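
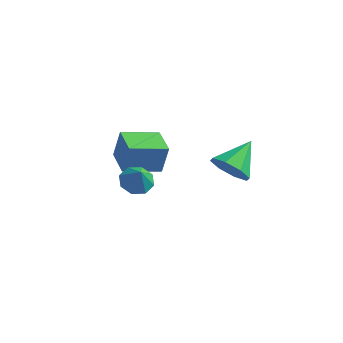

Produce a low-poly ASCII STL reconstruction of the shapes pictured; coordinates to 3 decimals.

solid 
facet normal -0.767 -0.591 0.250
outer loop
vertex -4.087 0.66 1.685
vertex -5.074 1.888 1.563
vertex -4.317 0.327 0.189
endloop
endfacet
facet normal 0.624 -0.777 0.077
outer loop
vertex -2.806 1.492 -0.303
vertex -4.087 0.66 1.685
vertex -4.317 0.327 0.189
endloop
endfacet
facet normal -0.767 -0.591 0.249
outer loop
vertex -4.317 0.327 0.189
vertex -5.074 1.888 1.563
vertex -5.303 1.555 0.066
endloop
endfacet
facet normal -0.148 -0.216 -0.965
outer loop
vertex -5.303 1.555 0.066
vertex -2.806 1.492 -0.303
vertex -4.317 0.327 0.189
endloop
endfacet
facet normal 0.148 0.215 0.965
outer loop
vertex -4.087 0.66 1.685
vertex -3.563 3.053 1.071
vertex -5.074 1.888 1.563
endloop
endfacet
facet normal 0.625 -0.777 0.077
outer loop
vertex -2.577 1.825 1.194
vertex -4.087 0.66 1.685
vertex -2.806 1.492 -0.303
endloop
endfacet
facet normal 0.148 0.215 0.965
outer loop
vertex -2.577 1.825 1.194
vertex -3.563 3.053 1.071
vertex -4.087 0.66 1.685
endloop
endfacet
facet normal -0.624 0.777 -0.077
outer loop
vertex -5.074 1.888 1.563
vertex -3.563 3.053 1.071
vertex -5.303 1.555 0.066
endloop
endfacet
facet normal -0.148 -0.215 -0.965
outer loop
vertex -3.793 2.72 -0.425
vertex -2.806 1.492 -0.303
vertex -5.303 1.555 0.066
endloop
endfacet
facet normal -0.625 0.777 -0.077
outer loop
vertex -5.303 1.555 0.066
vertex -3.563 3.053 1.071
vertex -3.793 2.72 -0.425
endloop
endfacet
facet normal 0.767 0.592 -0.249
outer loop
vertex -3.793 2.72 -0.425
vertex -2.577 1.825 1.194
vertex -2.806 1.492 -0.303
endloop
endfacet
facet normal 0.767 0.591 -0.249
outer loop
vertex -3.563 3.053 1.071
vertex -2.577 1.825 1.194
vertex -3.793 2.72 -0.425
endloop
endfacet
facet normal -0.230 -0.857 -0.461
outer loop
vertex 2.039 -0.338 2.325
vertex 1.289 -0.519 3.036
vertex 1.329 -0.031 2.108
endloop
endfacet
facet normal 0.468 0.705 -0.533
outer loop
vertex 2.039 -0.338 2.325
vertex 1.329 -0.031 2.108
vertex 1.711 1.059 3.884
endloop
endfacet
facet normal -0.230 -0.857 -0.461
outer loop
vertex 1.329 -0.031 2.108
vertex 1.289 -0.519 3.036
vertex 0.595 -0.01 2.435
endloop
endfacet
facet normal -0.191 0.854 -0.483
outer loop
vertex 1.329 -0.031 2.108
vertex 0.595 -0.01 2.435
vertex 1.711 1.059 3.884
endloop
endfacet
facet normal -0.230 -0.857 -0.461
outer loop
vertex 0.595 -0.01 2.435
vertex 1.289 -0.519 3.036
vertex 0.268 -0.287 3.114
endloop
endfacet
facet normal -0.675 0.737 -0.024
outer loop
vertex 0.595 -0.01 2.435
vertex 0.268 -0.287 3.114
vertex 1.711 1.059 3.884
endloop
endfacet
facet normal -0.230 -0.857 -0.461
outer loop
vertex 0.268 -0.287 3.114
vertex 1.289 -0.519 3.036
vertex 0.538 -0.7 3.748
endloop
endfacet
facet normal -0.701 0.423 0.574
outer loop
vertex 0.268 -0.287 3.114
vertex 0.538 -0.7 3.748
vertex 1.711 1.059 3.884
endloop
endfacet
facet normal -0.230 -0.857 -0.460
outer loop
vertex 0.538 -0.7 3.748
vertex 1.289 -0.519 3.036
vertex 1.249 -1.007 3.965
endloop
endfacet
facet normal -0.253 0.094 0.963
outer loop
vertex 0.538 -0.7 3.748
vertex 1.249 -1.007 3.965
vertex 1.711 1.059 3.884
endloop
endfacet
facet normal -0.230 -0.858 -0.460
outer loop
vertex 1.249 -1.007 3.965
vertex 1.289 -0.519 3.036
vertex 1.983 -1.028 3.638
endloop
endfacet
facet normal 0.405 -0.055 0.913
outer loop
vertex 1.249 -1.007 3.965
vertex 1.983 -1.028 3.638
vertex 1.711 1.059 3.884
endloop
endfacet
facet normal -0.230 -0.858 -0.460
outer loop
vertex 1.983 -1.028 3.638
vertex 1.289 -0.519 3.036
vertex 2.31 -0.751 2.959
endloop
endfacet
facet normal 0.889 0.062 0.454
outer loop
vertex 1.983 -1.028 3.638
vertex 2.31 -0.751 2.959
vertex 1.711 1.059 3.884
endloop
endfacet
facet normal -0.230 -0.857 -0.460
outer loop
vertex 2.31 -0.751 2.959
vertex 1.289 -0.519 3.036
vertex 2.039 -0.338 2.325
endloop
endfacet
facet normal 0.915 0.377 -0.145
outer loop
vertex 2.31 -0.751 2.959
vertex 2.039 -0.338 2.325
vertex 1.711 1.059 3.884
endloop
endfacet
facet normal -0.322 0.280 -0.904
outer loop
vertex -1.872 -2.655 2.054
vertex -2.477 -2.225 2.403
vertex -1.705 -2.063 2.178
endloop
endfacet
facet normal 0.931 -0.305 0.201
outer loop
vertex -1.872 -2.655 2.054
vertex -1.705 -2.063 2.178
vertex -2.123 -2.535 3.397
endloop
endfacet
facet normal -0.323 0.282 -0.903
outer loop
vertex -1.705 -2.063 2.178
vertex -2.477 -2.225 2.403
vertex -1.99 -1.566 2.435
endloop
endfacet
facet normal 0.867 0.286 0.408
outer loop
vertex -1.705 -2.063 2.178
vertex -1.99 -1.566 2.435
vertex -2.123 -2.535 3.397
endloop
endfacet
facet normal -0.321 0.281 -0.904
outer loop
vertex -1.99 -1.566 2.435
vertex -2.477 -2.225 2.403
vertex -2.56 -1.455 2.672
endloop
endfacet
facet normal 0.402 0.617 0.677
outer loop
vertex -1.99 -1.566 2.435
vertex -2.56 -1.455 2.672
vertex -2.123 -2.535 3.397
endloop
endfacet
facet normal -0.322 0.281 -0.904
outer loop
vertex -2.56 -1.455 2.672
vertex -2.477 -2.225 2.403
vertex -3.082 -1.795 2.752
endloop
endfacet
facet normal -0.191 0.493 0.849
outer loop
vertex -2.56 -1.455 2.672
vertex -3.082 -1.795 2.752
vertex -2.123 -2.535 3.397
endloop
endfacet
facet normal -0.321 0.282 -0.904
outer loop
vertex -3.082 -1.795 2.752
vertex -2.477 -2.225 2.403
vertex -3.249 -2.387 2.627
endloop
endfacet
facet normal -0.566 -0.015 0.824
outer loop
vertex -3.082 -1.795 2.752
vertex -3.249 -2.387 2.627
vertex -2.123 -2.535 3.397
endloop
endfacet
facet normal -0.321 0.281 -0.904
outer loop
vertex -3.249 -2.387 2.627
vertex -2.477 -2.225 2.403
vertex -2.964 -2.884 2.371
endloop
endfacet
facet normal -0.502 -0.606 0.617
outer loop
vertex -3.249 -2.387 2.627
vertex -2.964 -2.884 2.371
vertex -2.123 -2.535 3.397
endloop
endfacet
facet normal -0.322 0.282 -0.904
outer loop
vertex -2.964 -2.884 2.371
vertex -2.477 -2.225 2.403
vertex -2.394 -2.995 2.133
endloop
endfacet
facet normal -0.037 -0.937 0.349
outer loop
vertex -2.964 -2.884 2.371
vertex -2.394 -2.995 2.133
vertex -2.123 -2.535 3.397
endloop
endfacet
facet normal -0.321 0.282 -0.904
outer loop
vertex -2.394 -2.995 2.133
vertex -2.477 -2.225 2.403
vertex -1.872 -2.655 2.054
endloop
endfacet
facet normal 0.556 -0.812 0.176
outer loop
vertex -2.394 -2.995 2.133
vertex -1.872 -2.655 2.054
vertex -2.123 -2.535 3.397
endloop
endfacet

endsolid


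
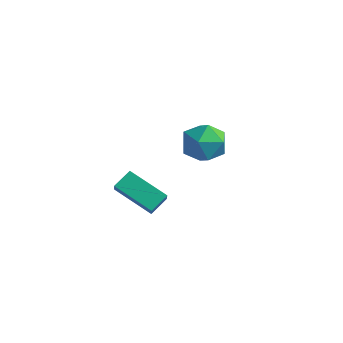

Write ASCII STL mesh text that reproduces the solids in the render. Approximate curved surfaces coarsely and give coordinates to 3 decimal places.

solid 
facet normal -0.142 0.719 0.680
outer loop
vertex -0.875 4.367 1.56
vertex -1.976 4.033 1.684
vertex -1.151 3.567 2.349
endloop
endfacet
facet normal 0.535 0.493 0.687
outer loop
vertex -0.875 4.367 1.56
vertex -1.151 3.567 2.349
vertex -0.201 3.438 1.702
endloop
endfacet
facet normal 0.807 0.590 0.033
outer loop
vertex -0.875 4.367 1.56
vertex -0.201 3.438 1.702
vertex -0.439 3.823 0.637
endloop
endfacet
facet normal 0.298 0.877 -0.376
outer loop
vertex -0.875 4.367 1.56
vertex -0.439 3.823 0.637
vertex -1.535 4.191 0.626
endloop
endfacet
facet normal -0.288 0.957 0.023
outer loop
vertex -0.875 4.367 1.56
vertex -1.535 4.191 0.626
vertex -1.976 4.033 1.684
endloop
endfacet
facet normal 0.531 -0.208 0.821
outer loop
vertex -0.201 3.438 1.702
vertex -1.151 3.567 2.349
vertex -0.885 2.529 1.914
endloop
endfacet
facet normal -0.564 0.159 0.811
outer loop
vertex -1.151 3.567 2.349
vertex -1.976 4.033 1.684
vertex -1.981 2.897 1.903
endloop
endfacet
facet normal -0.801 0.543 -0.253
outer loop
vertex -1.976 4.033 1.684
vertex -1.535 4.191 0.626
vertex -2.219 3.282 0.838
endloop
endfacet
facet normal 0.148 0.414 -0.898
outer loop
vertex -1.535 4.191 0.626
vertex -0.439 3.823 0.637
vertex -1.269 3.153 0.191
endloop
endfacet
facet normal 0.971 -0.050 -0.235
outer loop
vertex -0.439 3.823 0.637
vertex -0.201 3.438 1.702
vertex -0.444 2.687 0.856
endloop
endfacet
facet normal -0.298 -0.877 0.376
outer loop
vertex -1.545 2.353 0.98
vertex -0.885 2.529 1.914
vertex -1.981 2.897 1.903
endloop
endfacet
facet normal -0.807 -0.590 -0.033
outer loop
vertex -1.545 2.353 0.98
vertex -1.981 2.897 1.903
vertex -2.219 3.282 0.838
endloop
endfacet
facet normal -0.535 -0.493 -0.687
outer loop
vertex -1.545 2.353 0.98
vertex -2.219 3.282 0.838
vertex -1.269 3.153 0.191
endloop
endfacet
facet normal 0.142 -0.719 -0.680
outer loop
vertex -1.545 2.353 0.98
vertex -1.269 3.153 0.191
vertex -0.444 2.687 0.856
endloop
endfacet
facet normal 0.288 -0.957 -0.023
outer loop
vertex -1.545 2.353 0.98
vertex -0.444 2.687 0.856
vertex -0.885 2.529 1.914
endloop
endfacet
facet normal -0.148 -0.414 0.898
outer loop
vertex -1.981 2.897 1.903
vertex -0.885 2.529 1.914
vertex -1.151 3.567 2.349
endloop
endfacet
facet normal -0.971 0.050 0.235
outer loop
vertex -2.219 3.282 0.838
vertex -1.981 2.897 1.903
vertex -1.976 4.033 1.684
endloop
endfacet
facet normal -0.531 0.208 -0.821
outer loop
vertex -1.269 3.153 0.191
vertex -2.219 3.282 0.838
vertex -1.535 4.191 0.626
endloop
endfacet
facet normal 0.564 -0.159 -0.811
outer loop
vertex -0.444 2.687 0.856
vertex -1.269 3.153 0.191
vertex -0.439 3.823 0.637
endloop
endfacet
facet normal 0.801 -0.543 0.253
outer loop
vertex -0.885 2.529 1.914
vertex -0.444 2.687 0.856
vertex -0.201 3.438 1.702
endloop
endfacet
facet normal -0.437 0.493 -0.753
outer loop
vertex -1.461 -2.317 1.406
vertex -1.348 -1.456 1.904
vertex 0.305 -2.055 0.552
endloop
endfacet
facet normal -0.113 -0.860 -0.498
outer loop
vertex 0.668 -2.464 1.176
vertex -1.461 -2.317 1.406
vertex 0.305 -2.055 0.552
endloop
endfacet
facet normal -0.437 0.493 -0.753
outer loop
vertex 0.305 -2.055 0.552
vertex -1.348 -1.456 1.904
vertex 0.419 -1.195 1.049
endloop
endfacet
facet normal 0.892 0.132 -0.433
outer loop
vertex 0.419 -1.195 1.049
vertex 0.668 -2.464 1.176
vertex 0.305 -2.055 0.552
endloop
endfacet
facet normal -0.892 -0.133 0.432
outer loop
vertex -1.461 -2.317 1.406
vertex -0.985 -1.865 2.528
vertex -1.348 -1.456 1.904
endloop
endfacet
facet normal -0.113 -0.861 -0.496
outer loop
vertex -1.099 -2.725 2.031
vertex -1.461 -2.317 1.406
vertex 0.668 -2.464 1.176
endloop
endfacet
facet normal -0.893 -0.131 0.431
outer loop
vertex -1.099 -2.725 2.031
vertex -0.985 -1.865 2.528
vertex -1.461 -2.317 1.406
endloop
endfacet
facet normal 0.114 0.860 0.498
outer loop
vertex -1.348 -1.456 1.904
vertex -0.985 -1.865 2.528
vertex 0.419 -1.195 1.049
endloop
endfacet
facet normal 0.893 0.132 -0.431
outer loop
vertex 0.781 -1.603 1.674
vertex 0.668 -2.464 1.176
vertex 0.419 -1.195 1.049
endloop
endfacet
facet normal 0.112 0.861 0.497
outer loop
vertex 0.419 -1.195 1.049
vertex -0.985 -1.865 2.528
vertex 0.781 -1.603 1.674
endloop
endfacet
facet normal 0.437 -0.493 0.753
outer loop
vertex 0.781 -1.603 1.674
vertex -1.099 -2.725 2.031
vertex 0.668 -2.464 1.176
endloop
endfacet
facet normal 0.437 -0.493 0.752
outer loop
vertex -0.985 -1.865 2.528
vertex -1.099 -2.725 2.031
vertex 0.781 -1.603 1.674
endloop
endfacet

endsolid


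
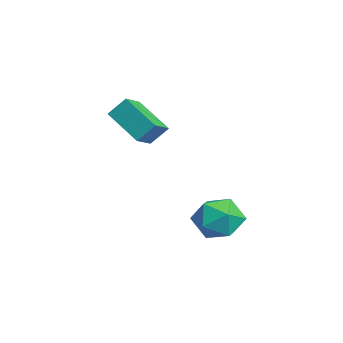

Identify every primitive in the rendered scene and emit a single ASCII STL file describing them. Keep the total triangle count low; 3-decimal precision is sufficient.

solid 
facet normal -0.246 0.878 0.411
outer loop
vertex -1.997 2.336 -1.631
vertex -1.296 2.086 -0.678
vertex -0.833 2.664 -1.634
endloop
endfacet
facet normal -0.259 0.917 -0.302
outer loop
vertex -1.997 2.336 -1.631
vertex -0.833 2.664 -1.634
vertex -1.332 2.195 -2.631
endloop
endfacet
facet normal -0.723 0.430 -0.541
outer loop
vertex -1.997 2.336 -1.631
vertex -1.332 2.195 -2.631
vertex -2.103 1.328 -2.291
endloop
endfacet
facet normal -0.996 0.089 0.024
outer loop
vertex -1.997 2.336 -1.631
vertex -2.103 1.328 -2.291
vertex -2.08 1.261 -1.084
endloop
endfacet
facet normal -0.701 0.365 0.612
outer loop
vertex -1.997 2.336 -1.631
vertex -2.08 1.261 -1.084
vertex -1.296 2.086 -0.678
endloop
endfacet
facet normal 0.389 0.743 -0.544
outer loop
vertex -1.332 2.195 -2.631
vertex -0.833 2.664 -1.634
vertex -0.22 1.859 -2.296
endloop
endfacet
facet normal 0.409 0.679 0.609
outer loop
vertex -0.833 2.664 -1.634
vertex -1.296 2.086 -0.678
vertex -0.197 1.792 -1.089
endloop
endfacet
facet normal -0.326 -0.149 0.933
outer loop
vertex -1.296 2.086 -0.678
vertex -2.08 1.261 -1.084
vertex -0.968 0.925 -0.749
endloop
endfacet
facet normal -0.802 -0.596 -0.018
outer loop
vertex -2.08 1.261 -1.084
vertex -2.103 1.328 -2.291
vertex -1.467 0.456 -1.746
endloop
endfacet
facet normal -0.360 -0.045 -0.932
outer loop
vertex -2.103 1.328 -2.291
vertex -1.332 2.195 -2.631
vertex -1.004 1.034 -2.702
endloop
endfacet
facet normal 0.996 -0.089 -0.024
outer loop
vertex -0.303 0.784 -1.749
vertex -0.22 1.859 -2.296
vertex -0.197 1.792 -1.089
endloop
endfacet
facet normal 0.723 -0.430 0.541
outer loop
vertex -0.303 0.784 -1.749
vertex -0.197 1.792 -1.089
vertex -0.968 0.925 -0.749
endloop
endfacet
facet normal 0.259 -0.917 0.302
outer loop
vertex -0.303 0.784 -1.749
vertex -0.968 0.925 -0.749
vertex -1.467 0.456 -1.746
endloop
endfacet
facet normal 0.246 -0.878 -0.411
outer loop
vertex -0.303 0.784 -1.749
vertex -1.467 0.456 -1.746
vertex -1.004 1.034 -2.702
endloop
endfacet
facet normal 0.701 -0.365 -0.612
outer loop
vertex -0.303 0.784 -1.749
vertex -1.004 1.034 -2.702
vertex -0.22 1.859 -2.296
endloop
endfacet
facet normal 0.802 0.596 0.018
outer loop
vertex -0.197 1.792 -1.089
vertex -0.22 1.859 -2.296
vertex -0.833 2.664 -1.634
endloop
endfacet
facet normal 0.360 0.045 0.932
outer loop
vertex -0.968 0.925 -0.749
vertex -0.197 1.792 -1.089
vertex -1.296 2.086 -0.678
endloop
endfacet
facet normal -0.389 -0.743 0.544
outer loop
vertex -1.467 0.456 -1.746
vertex -0.968 0.925 -0.749
vertex -2.08 1.261 -1.084
endloop
endfacet
facet normal -0.409 -0.679 -0.609
outer loop
vertex -1.004 1.034 -2.702
vertex -1.467 0.456 -1.746
vertex -2.103 1.328 -2.291
endloop
endfacet
facet normal 0.326 0.149 -0.933
outer loop
vertex -0.22 1.859 -2.296
vertex -1.004 1.034 -2.702
vertex -1.332 2.195 -2.631
endloop
endfacet
facet normal -0.716 0.561 -0.415
outer loop
vertex -5.027 -1.938 2.83
vertex -4.933 -1.187 3.682
vertex -3.585 -0.896 1.752
endloop
endfacet
facet normal -0.083 -0.659 -0.748
outer loop
vertex -2.747 -1.553 2.238
vertex -5.027 -1.938 2.83
vertex -3.585 -0.896 1.752
endloop
endfacet
facet normal -0.716 0.561 -0.415
outer loop
vertex -3.585 -0.896 1.752
vertex -4.933 -1.187 3.682
vertex -3.491 -0.145 2.605
endloop
endfacet
facet normal 0.693 0.501 -0.518
outer loop
vertex -3.491 -0.145 2.605
vertex -2.747 -1.553 2.238
vertex -3.585 -0.896 1.752
endloop
endfacet
facet normal -0.693 -0.501 0.518
outer loop
vertex -5.027 -1.938 2.83
vertex -4.095 -1.844 4.168
vertex -4.933 -1.187 3.682
endloop
endfacet
facet normal -0.083 -0.658 -0.748
outer loop
vertex -4.189 -2.595 3.315
vertex -5.027 -1.938 2.83
vertex -2.747 -1.553 2.238
endloop
endfacet
facet normal -0.693 -0.502 0.518
outer loop
vertex -4.189 -2.595 3.315
vertex -4.095 -1.844 4.168
vertex -5.027 -1.938 2.83
endloop
endfacet
facet normal 0.083 0.659 0.748
outer loop
vertex -4.933 -1.187 3.682
vertex -4.095 -1.844 4.168
vertex -3.491 -0.145 2.605
endloop
endfacet
facet normal 0.693 0.501 -0.518
outer loop
vertex -2.653 -0.802 3.09
vertex -2.747 -1.553 2.238
vertex -3.491 -0.145 2.605
endloop
endfacet
facet normal 0.083 0.658 0.748
outer loop
vertex -3.491 -0.145 2.605
vertex -4.095 -1.844 4.168
vertex -2.653 -0.802 3.09
endloop
endfacet
facet normal 0.716 -0.561 0.416
outer loop
vertex -2.653 -0.802 3.09
vertex -4.189 -2.595 3.315
vertex -2.747 -1.553 2.238
endloop
endfacet
facet normal 0.716 -0.561 0.415
outer loop
vertex -4.095 -1.844 4.168
vertex -4.189 -2.595 3.315
vertex -2.653 -0.802 3.09
endloop
endfacet

endsolid


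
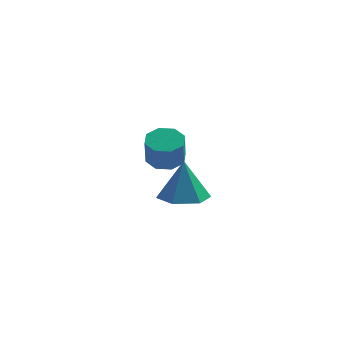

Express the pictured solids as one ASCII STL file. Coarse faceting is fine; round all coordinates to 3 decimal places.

solid 
facet normal 0.017 -0.152 -0.988
outer loop
vertex 0.854 1.858 -4.585
vertex 0.145 2.594 -4.71
vertex 1.146 2.835 -4.73
endloop
endfacet
facet normal 0.852 -0.182 0.491
outer loop
vertex 0.854 1.858 -4.585
vertex 1.146 2.835 -4.73
vertex 0.115 2.866 -2.93
endloop
endfacet
facet normal 0.017 -0.151 -0.988
outer loop
vertex 1.146 2.835 -4.73
vertex 0.145 2.594 -4.71
vertex 0.437 3.571 -4.854
endloop
endfacet
facet normal 0.642 0.679 0.356
outer loop
vertex 1.146 2.835 -4.73
vertex 0.437 3.571 -4.854
vertex 0.115 2.866 -2.93
endloop
endfacet
facet normal 0.016 -0.151 -0.988
outer loop
vertex 0.437 3.571 -4.854
vertex 0.145 2.594 -4.71
vertex -0.565 3.33 -4.834
endloop
endfacet
facet normal -0.217 0.928 0.304
outer loop
vertex 0.437 3.571 -4.854
vertex -0.565 3.33 -4.834
vertex 0.115 2.866 -2.93
endloop
endfacet
facet normal 0.016 -0.151 -0.988
outer loop
vertex -0.565 3.33 -4.834
vertex 0.145 2.594 -4.71
vertex -0.856 2.353 -4.689
endloop
endfacet
facet normal -0.867 0.315 0.386
outer loop
vertex -0.565 3.33 -4.834
vertex -0.856 2.353 -4.689
vertex 0.115 2.866 -2.93
endloop
endfacet
facet normal 0.016 -0.151 -0.988
outer loop
vertex -0.856 2.353 -4.689
vertex 0.145 2.594 -4.71
vertex -0.147 1.617 -4.565
endloop
endfacet
facet normal -0.657 -0.545 0.521
outer loop
vertex -0.856 2.353 -4.689
vertex -0.147 1.617 -4.565
vertex 0.115 2.866 -2.93
endloop
endfacet
facet normal 0.017 -0.152 -0.988
outer loop
vertex -0.147 1.617 -4.565
vertex 0.145 2.594 -4.71
vertex 0.854 1.858 -4.585
endloop
endfacet
facet normal 0.203 -0.794 0.574
outer loop
vertex -0.147 1.617 -4.565
vertex 0.854 1.858 -4.585
vertex 0.115 2.866 -2.93
endloop
endfacet
facet normal -0.034 0.376 -0.926
outer loop
vertex 0.725 -1.593 -0.752
vertex 0.05 -1.368 -0.636
vertex 0.705 -1.083 -0.544
endloop
endfacet
facet normal 0.999 0.046 -0.017
outer loop
vertex 0.725 -1.593 -0.752
vertex 0.705 -1.083 -0.544
vertex 0.764 -2.036 0.341
endloop
endfacet
facet normal 0.999 0.046 -0.017
outer loop
vertex 0.764 -2.036 0.341
vertex 0.705 -1.083 -0.544
vertex 0.744 -1.526 0.549
endloop
endfacet
facet normal 0.033 -0.376 0.926
outer loop
vertex 0.764 -2.036 0.341
vertex 0.744 -1.526 0.549
vertex 0.09 -1.812 0.456
endloop
endfacet
facet normal -0.033 0.375 -0.927
outer loop
vertex 0.705 -1.083 -0.544
vertex 0.05 -1.368 -0.636
vertex 0.302 -0.74 -0.391
endloop
endfacet
facet normal 0.681 0.687 0.254
outer loop
vertex 0.705 -1.083 -0.544
vertex 0.302 -0.74 -0.391
vertex 0.744 -1.526 0.549
endloop
endfacet
facet normal 0.681 0.687 0.254
outer loop
vertex 0.744 -1.526 0.549
vertex 0.302 -0.74 -0.391
vertex 0.341 -1.183 0.702
endloop
endfacet
facet normal 0.032 -0.375 0.926
outer loop
vertex 0.744 -1.526 0.549
vertex 0.341 -1.183 0.702
vertex 0.09 -1.812 0.456
endloop
endfacet
facet normal -0.034 0.375 -0.926
outer loop
vertex 0.302 -0.74 -0.391
vertex 0.05 -1.368 -0.636
vertex -0.248 -0.765 -0.381
endloop
endfacet
facet normal -0.035 0.926 0.376
outer loop
vertex 0.302 -0.74 -0.391
vertex -0.248 -0.765 -0.381
vertex 0.341 -1.183 0.702
endloop
endfacet
facet normal -0.035 0.926 0.376
outer loop
vertex 0.341 -1.183 0.702
vertex -0.248 -0.765 -0.381
vertex -0.209 -1.208 0.712
endloop
endfacet
facet normal 0.034 -0.376 0.926
outer loop
vertex 0.341 -1.183 0.702
vertex -0.209 -1.208 0.712
vertex 0.09 -1.812 0.456
endloop
endfacet
facet normal -0.033 0.375 -0.926
outer loop
vertex -0.248 -0.765 -0.381
vertex 0.05 -1.368 -0.636
vertex -0.624 -1.144 -0.521
endloop
endfacet
facet normal -0.731 0.623 0.278
outer loop
vertex -0.248 -0.765 -0.381
vertex -0.624 -1.144 -0.521
vertex -0.209 -1.208 0.712
endloop
endfacet
facet normal -0.731 0.623 0.278
outer loop
vertex -0.209 -1.208 0.712
vertex -0.624 -1.144 -0.521
vertex -0.585 -1.587 0.572
endloop
endfacet
facet normal 0.034 -0.376 0.926
outer loop
vertex -0.209 -1.208 0.712
vertex -0.585 -1.587 0.572
vertex 0.09 -1.812 0.456
endloop
endfacet
facet normal -0.033 0.376 -0.926
outer loop
vertex -0.624 -1.144 -0.521
vertex 0.05 -1.368 -0.636
vertex -0.604 -1.654 -0.729
endloop
endfacet
facet normal -0.999 -0.046 0.017
outer loop
vertex -0.624 -1.144 -0.521
vertex -0.604 -1.654 -0.729
vertex -0.585 -1.587 0.572
endloop
endfacet
facet normal -0.999 -0.046 0.017
outer loop
vertex -0.585 -1.587 0.572
vertex -0.604 -1.654 -0.729
vertex -0.565 -2.097 0.364
endloop
endfacet
facet normal 0.034 -0.376 0.926
outer loop
vertex -0.585 -1.587 0.572
vertex -0.565 -2.097 0.364
vertex 0.09 -1.812 0.456
endloop
endfacet
facet normal -0.032 0.375 -0.926
outer loop
vertex -0.604 -1.654 -0.729
vertex 0.05 -1.368 -0.636
vertex -0.201 -1.997 -0.882
endloop
endfacet
facet normal -0.681 -0.687 -0.254
outer loop
vertex -0.604 -1.654 -0.729
vertex -0.201 -1.997 -0.882
vertex -0.565 -2.097 0.364
endloop
endfacet
facet normal -0.681 -0.687 -0.254
outer loop
vertex -0.565 -2.097 0.364
vertex -0.201 -1.997 -0.882
vertex -0.162 -2.44 0.211
endloop
endfacet
facet normal 0.033 -0.375 0.927
outer loop
vertex -0.565 -2.097 0.364
vertex -0.162 -2.44 0.211
vertex 0.09 -1.812 0.456
endloop
endfacet
facet normal -0.034 0.376 -0.926
outer loop
vertex -0.201 -1.997 -0.882
vertex 0.05 -1.368 -0.636
vertex 0.349 -1.972 -0.892
endloop
endfacet
facet normal 0.035 -0.926 -0.376
outer loop
vertex -0.201 -1.997 -0.882
vertex 0.349 -1.972 -0.892
vertex -0.162 -2.44 0.211
endloop
endfacet
facet normal 0.035 -0.926 -0.376
outer loop
vertex -0.162 -2.44 0.211
vertex 0.349 -1.972 -0.892
vertex 0.388 -2.415 0.201
endloop
endfacet
facet normal 0.034 -0.375 0.926
outer loop
vertex -0.162 -2.44 0.211
vertex 0.388 -2.415 0.201
vertex 0.09 -1.812 0.456
endloop
endfacet
facet normal -0.034 0.376 -0.926
outer loop
vertex 0.349 -1.972 -0.892
vertex 0.05 -1.368 -0.636
vertex 0.725 -1.593 -0.752
endloop
endfacet
facet normal 0.731 -0.623 -0.278
outer loop
vertex 0.349 -1.972 -0.892
vertex 0.725 -1.593 -0.752
vertex 0.388 -2.415 0.201
endloop
endfacet
facet normal 0.731 -0.623 -0.278
outer loop
vertex 0.388 -2.415 0.201
vertex 0.725 -1.593 -0.752
vertex 0.764 -2.036 0.341
endloop
endfacet
facet normal 0.033 -0.375 0.926
outer loop
vertex 0.388 -2.415 0.201
vertex 0.764 -2.036 0.341
vertex 0.09 -1.812 0.456
endloop
endfacet

endsolid


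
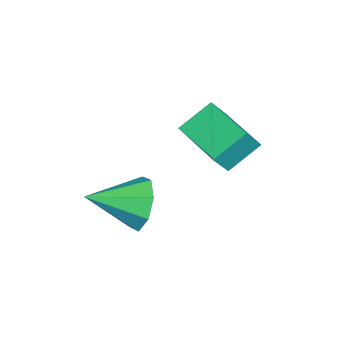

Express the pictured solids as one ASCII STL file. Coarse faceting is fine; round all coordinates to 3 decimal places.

solid 
facet normal -0.518 0.625 0.584
outer loop
vertex 0.426 3.454 1.898
vertex 1.549 4.599 1.668
vertex -0.045 3.765 1.147
endloop
endfacet
facet normal -0.693 -0.707 0.142
outer loop
vertex 0.571 3.021 0.452
vertex 0.426 3.454 1.898
vertex -0.045 3.765 1.147
endloop
endfacet
facet normal -0.518 0.625 0.584
outer loop
vertex -0.045 3.765 1.147
vertex 1.549 4.599 1.668
vertex 1.077 4.91 0.916
endloop
endfacet
facet normal -0.502 0.331 -0.799
outer loop
vertex 1.077 4.91 0.916
vertex 0.571 3.021 0.452
vertex -0.045 3.765 1.147
endloop
endfacet
facet normal 0.502 -0.331 0.799
outer loop
vertex 0.426 3.454 1.898
vertex 2.165 3.855 0.973
vertex 1.549 4.599 1.668
endloop
endfacet
facet normal -0.693 -0.707 0.142
outer loop
vertex 1.043 2.71 1.204
vertex 0.426 3.454 1.898
vertex 0.571 3.021 0.452
endloop
endfacet
facet normal 0.501 -0.330 0.800
outer loop
vertex 1.043 2.71 1.204
vertex 2.165 3.855 0.973
vertex 0.426 3.454 1.898
endloop
endfacet
facet normal 0.693 0.707 -0.143
outer loop
vertex 1.549 4.599 1.668
vertex 2.165 3.855 0.973
vertex 1.077 4.91 0.916
endloop
endfacet
facet normal -0.501 0.331 -0.800
outer loop
vertex 1.694 4.166 0.222
vertex 0.571 3.021 0.452
vertex 1.077 4.91 0.916
endloop
endfacet
facet normal 0.693 0.707 -0.142
outer loop
vertex 1.077 4.91 0.916
vertex 2.165 3.855 0.973
vertex 1.694 4.166 0.222
endloop
endfacet
facet normal 0.518 -0.625 -0.584
outer loop
vertex 1.694 4.166 0.222
vertex 1.043 2.71 1.204
vertex 0.571 3.021 0.452
endloop
endfacet
facet normal 0.518 -0.625 -0.584
outer loop
vertex 2.165 3.855 0.973
vertex 1.043 2.71 1.204
vertex 1.694 4.166 0.222
endloop
endfacet
facet normal -0.379 0.859 -0.343
outer loop
vertex 2.302 2.32 -0.69
vertex 1.889 1.873 -1.353
vertex 1.67 2.112 -0.513
endloop
endfacet
facet normal 0.280 -0.033 0.960
outer loop
vertex 2.302 2.32 -0.69
vertex 1.67 2.112 -0.513
vertex 2.491 0.507 -0.807
endloop
endfacet
facet normal -0.379 0.859 -0.343
outer loop
vertex 1.67 2.112 -0.513
vertex 1.889 1.873 -1.353
vertex 1.166 1.764 -0.828
endloop
endfacet
facet normal -0.326 -0.329 0.886
outer loop
vertex 1.67 2.112 -0.513
vertex 1.166 1.764 -0.828
vertex 2.491 0.507 -0.807
endloop
endfacet
facet normal -0.379 0.860 -0.343
outer loop
vertex 1.166 1.764 -0.828
vertex 1.889 1.873 -1.353
vertex 1.085 1.48 -1.45
endloop
endfacet
facet normal -0.638 -0.666 0.387
outer loop
vertex 1.166 1.764 -0.828
vertex 1.085 1.48 -1.45
vertex 2.491 0.507 -0.807
endloop
endfacet
facet normal -0.379 0.860 -0.342
outer loop
vertex 1.085 1.48 -1.45
vertex 1.889 1.873 -1.353
vertex 1.475 1.427 -2.016
endloop
endfacet
facet normal -0.473 -0.846 -0.247
outer loop
vertex 1.085 1.48 -1.45
vertex 1.475 1.427 -2.016
vertex 2.491 0.507 -0.807
endloop
endfacet
facet normal -0.378 0.860 -0.343
outer loop
vertex 1.475 1.427 -2.016
vertex 1.889 1.873 -1.353
vertex 2.108 1.635 -2.192
endloop
endfacet
facet normal 0.072 -0.763 -0.642
outer loop
vertex 1.475 1.427 -2.016
vertex 2.108 1.635 -2.192
vertex 2.491 0.507 -0.807
endloop
endfacet
facet normal -0.379 0.859 -0.343
outer loop
vertex 2.108 1.635 -2.192
vertex 1.889 1.873 -1.353
vertex 2.612 1.983 -1.877
endloop
endfacet
facet normal 0.678 -0.467 -0.568
outer loop
vertex 2.108 1.635 -2.192
vertex 2.612 1.983 -1.877
vertex 2.491 0.507 -0.807
endloop
endfacet
facet normal -0.379 0.859 -0.343
outer loop
vertex 2.612 1.983 -1.877
vertex 1.889 1.873 -1.353
vertex 2.693 2.267 -1.255
endloop
endfacet
facet normal 0.989 -0.131 -0.069
outer loop
vertex 2.612 1.983 -1.877
vertex 2.693 2.267 -1.255
vertex 2.491 0.507 -0.807
endloop
endfacet
facet normal -0.379 0.859 -0.343
outer loop
vertex 2.693 2.267 -1.255
vertex 1.889 1.873 -1.353
vertex 2.302 2.32 -0.69
endloop
endfacet
facet normal 0.823 0.049 0.565
outer loop
vertex 2.693 2.267 -1.255
vertex 2.302 2.32 -0.69
vertex 2.491 0.507 -0.807
endloop
endfacet

endsolid


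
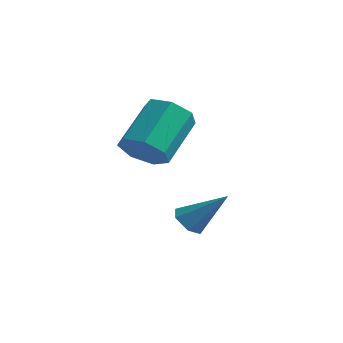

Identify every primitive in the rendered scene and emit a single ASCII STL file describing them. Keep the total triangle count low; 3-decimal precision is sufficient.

solid 
facet normal 0.085 -0.770 -0.633
outer loop
vertex 1.998 -1.851 1.459
vertex 1.151 -1.822 1.31
vertex 1.783 -1.411 0.895
endloop
endfacet
facet normal 0.954 0.247 -0.171
outer loop
vertex 1.998 -1.851 1.459
vertex 1.783 -1.411 0.895
vertex 1.835 -0.387 2.66
endloop
endfacet
facet normal 0.954 0.246 -0.171
outer loop
vertex 1.835 -0.387 2.66
vertex 1.783 -1.411 0.895
vertex 1.621 0.052 2.096
endloop
endfacet
facet normal -0.086 0.770 0.632
outer loop
vertex 1.835 -0.387 2.66
vertex 1.621 0.052 2.096
vertex 0.989 -0.358 2.51
endloop
endfacet
facet normal 0.086 -0.770 -0.632
outer loop
vertex 1.783 -1.411 0.895
vertex 1.151 -1.822 1.31
vertex 1.093 -1.281 0.643
endloop
endfacet
facet normal 0.370 0.614 -0.697
outer loop
vertex 1.783 -1.411 0.895
vertex 1.093 -1.281 0.643
vertex 1.621 0.052 2.096
endloop
endfacet
facet normal 0.370 0.614 -0.697
outer loop
vertex 1.621 0.052 2.096
vertex 1.093 -1.281 0.643
vertex 0.931 0.182 1.844
endloop
endfacet
facet normal -0.086 0.770 0.632
outer loop
vertex 1.621 0.052 2.096
vertex 0.931 0.182 1.844
vertex 0.989 -0.358 2.51
endloop
endfacet
facet normal 0.086 -0.770 -0.632
outer loop
vertex 1.093 -1.281 0.643
vertex 1.151 -1.822 1.31
vertex 0.447 -1.558 0.893
endloop
endfacet
facet normal -0.493 0.519 -0.699
outer loop
vertex 1.093 -1.281 0.643
vertex 0.447 -1.558 0.893
vertex 0.931 0.182 1.844
endloop
endfacet
facet normal -0.492 0.519 -0.699
outer loop
vertex 0.931 0.182 1.844
vertex 0.447 -1.558 0.893
vertex 0.284 -0.095 2.094
endloop
endfacet
facet normal -0.086 0.770 0.632
outer loop
vertex 0.931 0.182 1.844
vertex 0.284 -0.095 2.094
vertex 0.989 -0.358 2.51
endloop
endfacet
facet normal 0.085 -0.771 -0.632
outer loop
vertex 0.447 -1.558 0.893
vertex 1.151 -1.822 1.31
vertex 0.331 -2.033 1.457
endloop
endfacet
facet normal -0.984 0.033 -0.174
outer loop
vertex 0.447 -1.558 0.893
vertex 0.331 -2.033 1.457
vertex 0.284 -0.095 2.094
endloop
endfacet
facet normal -0.984 0.033 -0.175
outer loop
vertex 0.284 -0.095 2.094
vertex 0.331 -2.033 1.457
vertex 0.168 -0.57 2.657
endloop
endfacet
facet normal -0.086 0.770 0.632
outer loop
vertex 0.284 -0.095 2.094
vertex 0.168 -0.57 2.657
vertex 0.989 -0.358 2.51
endloop
endfacet
facet normal 0.085 -0.770 -0.632
outer loop
vertex 0.331 -2.033 1.457
vertex 1.151 -1.822 1.31
vertex 0.833 -2.349 1.909
endloop
endfacet
facet normal -0.735 -0.477 0.482
outer loop
vertex 0.331 -2.033 1.457
vertex 0.833 -2.349 1.909
vertex 0.168 -0.57 2.657
endloop
endfacet
facet normal -0.735 -0.477 0.482
outer loop
vertex 0.168 -0.57 2.657
vertex 0.833 -2.349 1.909
vertex 0.67 -0.886 3.11
endloop
endfacet
facet normal -0.086 0.770 0.632
outer loop
vertex 0.168 -0.57 2.657
vertex 0.67 -0.886 3.11
vertex 0.989 -0.358 2.51
endloop
endfacet
facet normal 0.086 -0.770 -0.632
outer loop
vertex 0.833 -2.349 1.909
vertex 1.151 -1.822 1.31
vertex 1.575 -2.268 1.911
endloop
endfacet
facet normal 0.067 -0.629 0.775
outer loop
vertex 0.833 -2.349 1.909
vertex 1.575 -2.268 1.911
vertex 0.67 -0.886 3.11
endloop
endfacet
facet normal 0.068 -0.628 0.775
outer loop
vertex 0.67 -0.886 3.11
vertex 1.575 -2.268 1.911
vertex 1.412 -0.804 3.111
endloop
endfacet
facet normal -0.086 0.770 0.632
outer loop
vertex 0.67 -0.886 3.11
vertex 1.412 -0.804 3.111
vertex 0.989 -0.358 2.51
endloop
endfacet
facet normal 0.085 -0.771 -0.632
outer loop
vertex 1.575 -2.268 1.911
vertex 1.151 -1.822 1.31
vertex 1.998 -1.851 1.459
endloop
endfacet
facet normal 0.819 -0.306 0.485
outer loop
vertex 1.575 -2.268 1.911
vertex 1.998 -1.851 1.459
vertex 1.412 -0.804 3.111
endloop
endfacet
facet normal 0.819 -0.307 0.485
outer loop
vertex 1.412 -0.804 3.111
vertex 1.998 -1.851 1.459
vertex 1.835 -0.387 2.66
endloop
endfacet
facet normal -0.086 0.770 0.632
outer loop
vertex 1.412 -0.804 3.111
vertex 1.835 -0.387 2.66
vertex 0.989 -0.358 2.51
endloop
endfacet
facet normal -0.649 -0.329 -0.686
outer loop
vertex 2.775 -1.164 -1.829
vertex 2.357 -1.229 -1.402
vertex 2.406 -0.709 -1.698
endloop
endfacet
facet normal 0.623 0.636 -0.454
outer loop
vertex 2.775 -1.164 -1.829
vertex 2.406 -0.709 -1.698
vertex 3.423 -0.691 -0.278
endloop
endfacet
facet normal -0.650 -0.329 -0.685
outer loop
vertex 2.406 -0.709 -1.698
vertex 2.357 -1.229 -1.402
vertex 1.989 -0.774 -1.271
endloop
endfacet
facet normal -0.097 0.994 0.057
outer loop
vertex 2.406 -0.709 -1.698
vertex 1.989 -0.774 -1.271
vertex 3.423 -0.691 -0.278
endloop
endfacet
facet normal -0.650 -0.328 -0.686
outer loop
vertex 1.989 -0.774 -1.271
vertex 2.357 -1.229 -1.402
vertex 1.94 -1.294 -0.976
endloop
endfacet
facet normal -0.524 0.457 0.719
outer loop
vertex 1.989 -0.774 -1.271
vertex 1.94 -1.294 -0.976
vertex 3.423 -0.691 -0.278
endloop
endfacet
facet normal -0.649 -0.329 -0.686
outer loop
vertex 1.94 -1.294 -0.976
vertex 2.357 -1.229 -1.402
vertex 2.309 -1.749 -1.107
endloop
endfacet
facet normal -0.231 -0.438 0.869
outer loop
vertex 1.94 -1.294 -0.976
vertex 2.309 -1.749 -1.107
vertex 3.423 -0.691 -0.278
endloop
endfacet
facet normal -0.650 -0.329 -0.685
outer loop
vertex 2.309 -1.749 -1.107
vertex 2.357 -1.229 -1.402
vertex 2.726 -1.684 -1.534
endloop
endfacet
facet normal 0.490 -0.795 0.357
outer loop
vertex 2.309 -1.749 -1.107
vertex 2.726 -1.684 -1.534
vertex 3.423 -0.691 -0.278
endloop
endfacet
facet normal -0.650 -0.328 -0.686
outer loop
vertex 2.726 -1.684 -1.534
vertex 2.357 -1.229 -1.402
vertex 2.775 -1.164 -1.829
endloop
endfacet
facet normal 0.917 -0.259 -0.304
outer loop
vertex 2.726 -1.684 -1.534
vertex 2.775 -1.164 -1.829
vertex 3.423 -0.691 -0.278
endloop
endfacet

endsolid


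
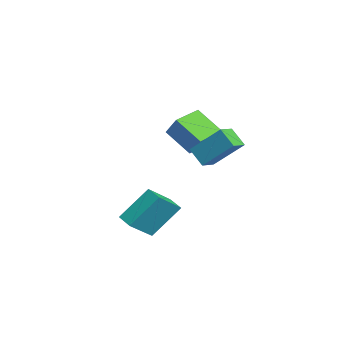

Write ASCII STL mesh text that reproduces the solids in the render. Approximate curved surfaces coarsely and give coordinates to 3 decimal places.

solid 
facet normal -0.500 0.620 -0.604
outer loop
vertex 0.397 -1.01 -1.59
vertex 1.21 -0.577 -1.819
vertex 0.664 -2.37 -3.207
endloop
endfacet
facet normal -0.857 -0.456 0.242
outer loop
vertex 1.53 -3.443 -2.161
vertex 0.397 -1.01 -1.59
vertex 0.664 -2.37 -3.207
endloop
endfacet
facet normal -0.500 0.620 -0.604
outer loop
vertex 0.664 -2.37 -3.207
vertex 1.21 -0.577 -1.819
vertex 1.478 -1.937 -3.436
endloop
endfacet
facet normal 0.126 -0.638 -0.759
outer loop
vertex 1.478 -1.937 -3.436
vertex 1.53 -3.443 -2.161
vertex 0.664 -2.37 -3.207
endloop
endfacet
facet normal -0.126 0.638 0.759
outer loop
vertex 0.397 -1.01 -1.59
vertex 2.076 -1.65 -0.773
vertex 1.21 -0.577 -1.819
endloop
endfacet
facet normal -0.857 -0.456 0.241
outer loop
vertex 1.262 -2.083 -0.544
vertex 0.397 -1.01 -1.59
vertex 1.53 -3.443 -2.161
endloop
endfacet
facet normal -0.126 0.639 0.759
outer loop
vertex 1.262 -2.083 -0.544
vertex 2.076 -1.65 -0.773
vertex 0.397 -1.01 -1.59
endloop
endfacet
facet normal 0.857 0.456 -0.241
outer loop
vertex 1.21 -0.577 -1.819
vertex 2.076 -1.65 -0.773
vertex 1.478 -1.937 -3.436
endloop
endfacet
facet normal 0.126 -0.638 -0.759
outer loop
vertex 2.343 -3.01 -2.39
vertex 1.53 -3.443 -2.161
vertex 1.478 -1.937 -3.436
endloop
endfacet
facet normal 0.857 0.455 -0.242
outer loop
vertex 1.478 -1.937 -3.436
vertex 2.076 -1.65 -0.773
vertex 2.343 -3.01 -2.39
endloop
endfacet
facet normal 0.500 -0.620 0.604
outer loop
vertex 2.343 -3.01 -2.39
vertex 1.262 -2.083 -0.544
vertex 1.53 -3.443 -2.161
endloop
endfacet
facet normal 0.500 -0.620 0.604
outer loop
vertex 2.076 -1.65 -0.773
vertex 1.262 -2.083 -0.544
vertex 2.343 -3.01 -2.39
endloop
endfacet
facet normal -0.577 -0.448 0.683
outer loop
vertex 2.55 1.066 3.556
vertex 1.834 1.649 3.334
vertex 1.909 -0.26 2.145
endloop
endfacet
facet normal 0.754 -0.613 0.234
outer loop
vertex 2.566 0.251 1.366
vertex 2.55 1.066 3.556
vertex 1.909 -0.26 2.145
endloop
endfacet
facet normal -0.577 -0.448 0.683
outer loop
vertex 1.909 -0.26 2.145
vertex 1.834 1.649 3.334
vertex 1.193 0.323 1.923
endloop
endfacet
facet normal -0.315 -0.650 -0.692
outer loop
vertex 1.193 0.323 1.923
vertex 2.566 0.251 1.366
vertex 1.909 -0.26 2.145
endloop
endfacet
facet normal 0.315 0.650 0.692
outer loop
vertex 2.55 1.066 3.556
vertex 2.491 2.16 2.555
vertex 1.834 1.649 3.334
endloop
endfacet
facet normal 0.754 -0.613 0.234
outer loop
vertex 3.207 1.577 2.777
vertex 2.55 1.066 3.556
vertex 2.566 0.251 1.366
endloop
endfacet
facet normal 0.315 0.650 0.692
outer loop
vertex 3.207 1.577 2.777
vertex 2.491 2.16 2.555
vertex 2.55 1.066 3.556
endloop
endfacet
facet normal -0.754 0.613 -0.234
outer loop
vertex 1.834 1.649 3.334
vertex 2.491 2.16 2.555
vertex 1.193 0.323 1.923
endloop
endfacet
facet normal -0.315 -0.650 -0.692
outer loop
vertex 1.85 0.834 1.144
vertex 2.566 0.251 1.366
vertex 1.193 0.323 1.923
endloop
endfacet
facet normal -0.754 0.613 -0.234
outer loop
vertex 1.193 0.323 1.923
vertex 2.491 2.16 2.555
vertex 1.85 0.834 1.144
endloop
endfacet
facet normal 0.577 0.448 -0.683
outer loop
vertex 1.85 0.834 1.144
vertex 3.207 1.577 2.777
vertex 2.566 0.251 1.366
endloop
endfacet
facet normal 0.577 0.448 -0.683
outer loop
vertex 2.491 2.16 2.555
vertex 3.207 1.577 2.777
vertex 1.85 0.834 1.144
endloop
endfacet
facet normal -0.502 -0.598 0.625
outer loop
vertex -2.816 -0.455 2.341
vertex -3.814 0.693 2.638
vertex -3.625 -0.883 1.281
endloop
endfacet
facet normal 0.643 -0.741 -0.192
outer loop
vertex -2.726 0.187 0.162
vertex -2.816 -0.455 2.341
vertex -3.625 -0.883 1.281
endloop
endfacet
facet normal -0.502 -0.598 0.625
outer loop
vertex -3.625 -0.883 1.281
vertex -3.814 0.693 2.638
vertex -4.623 0.265 1.578
endloop
endfacet
facet normal -0.577 -0.306 -0.757
outer loop
vertex -4.623 0.265 1.578
vertex -2.726 0.187 0.162
vertex -3.625 -0.883 1.281
endloop
endfacet
facet normal 0.577 0.306 0.757
outer loop
vertex -2.816 -0.455 2.341
vertex -2.915 1.763 1.519
vertex -3.814 0.693 2.638
endloop
endfacet
facet normal 0.643 -0.741 -0.192
outer loop
vertex -1.917 0.615 1.222
vertex -2.816 -0.455 2.341
vertex -2.726 0.187 0.162
endloop
endfacet
facet normal 0.577 0.306 0.757
outer loop
vertex -1.917 0.615 1.222
vertex -2.915 1.763 1.519
vertex -2.816 -0.455 2.341
endloop
endfacet
facet normal -0.643 0.741 0.192
outer loop
vertex -3.814 0.693 2.638
vertex -2.915 1.763 1.519
vertex -4.623 0.265 1.578
endloop
endfacet
facet normal -0.577 -0.306 -0.757
outer loop
vertex -3.724 1.335 0.459
vertex -2.726 0.187 0.162
vertex -4.623 0.265 1.578
endloop
endfacet
facet normal -0.643 0.741 0.192
outer loop
vertex -4.623 0.265 1.578
vertex -2.915 1.763 1.519
vertex -3.724 1.335 0.459
endloop
endfacet
facet normal 0.502 0.598 -0.625
outer loop
vertex -3.724 1.335 0.459
vertex -1.917 0.615 1.222
vertex -2.726 0.187 0.162
endloop
endfacet
facet normal 0.502 0.598 -0.625
outer loop
vertex -2.915 1.763 1.519
vertex -1.917 0.615 1.222
vertex -3.724 1.335 0.459
endloop
endfacet

endsolid


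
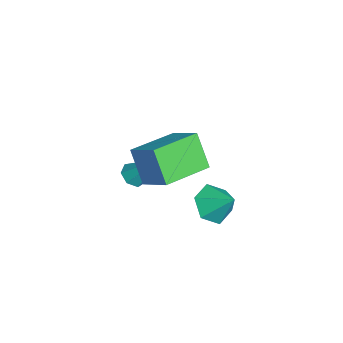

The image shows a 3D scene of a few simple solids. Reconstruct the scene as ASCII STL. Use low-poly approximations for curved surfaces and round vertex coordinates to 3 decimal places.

solid 
facet normal -0.618 0.779 -0.101
outer loop
vertex 2.689 1.215 3.585
vertex 3.483 1.666 2.199
vertex 1.741 0.357 2.763
endloop
endfacet
facet normal -0.478 -0.272 0.835
outer loop
vertex 3.077 -1.326 2.981
vertex 2.689 1.215 3.585
vertex 1.741 0.357 2.763
endloop
endfacet
facet normal -0.618 0.779 -0.101
outer loop
vertex 1.741 0.357 2.763
vertex 3.483 1.666 2.199
vertex 2.535 0.808 1.377
endloop
endfacet
facet normal -0.623 -0.565 -0.541
outer loop
vertex 2.535 0.808 1.377
vertex 3.077 -1.326 2.981
vertex 1.741 0.357 2.763
endloop
endfacet
facet normal 0.623 0.565 0.541
outer loop
vertex 2.689 1.215 3.585
vertex 4.819 -0.017 2.417
vertex 3.483 1.666 2.199
endloop
endfacet
facet normal -0.478 -0.272 0.835
outer loop
vertex 4.025 -0.468 3.803
vertex 2.689 1.215 3.585
vertex 3.077 -1.326 2.981
endloop
endfacet
facet normal 0.623 0.565 0.541
outer loop
vertex 4.025 -0.468 3.803
vertex 4.819 -0.017 2.417
vertex 2.689 1.215 3.585
endloop
endfacet
facet normal 0.478 0.272 -0.835
outer loop
vertex 3.483 1.666 2.199
vertex 4.819 -0.017 2.417
vertex 2.535 0.808 1.377
endloop
endfacet
facet normal -0.623 -0.565 -0.541
outer loop
vertex 3.871 -0.875 1.595
vertex 3.077 -1.326 2.981
vertex 2.535 0.808 1.377
endloop
endfacet
facet normal 0.478 0.272 -0.835
outer loop
vertex 2.535 0.808 1.377
vertex 4.819 -0.017 2.417
vertex 3.871 -0.875 1.595
endloop
endfacet
facet normal 0.618 -0.779 0.101
outer loop
vertex 3.871 -0.875 1.595
vertex 4.025 -0.468 3.803
vertex 3.077 -1.326 2.981
endloop
endfacet
facet normal 0.618 -0.779 0.101
outer loop
vertex 4.819 -0.017 2.417
vertex 4.025 -0.468 3.803
vertex 3.871 -0.875 1.595
endloop
endfacet
facet normal -0.287 -0.552 -0.783
outer loop
vertex -0.413 -1.487 -2.387
vertex -0.979 -1.188 -2.39
vertex -0.442 -1.029 -2.699
endloop
endfacet
facet normal 0.999 0.036 -0.040
outer loop
vertex -0.413 -1.487 -2.387
vertex -0.442 -1.029 -2.699
vertex -0.401 -0.072 -0.81
endloop
endfacet
facet normal -0.286 -0.554 -0.782
outer loop
vertex -0.442 -1.029 -2.699
vertex -0.979 -1.188 -2.39
vertex -0.875 -0.691 -2.78
endloop
endfacet
facet normal 0.614 0.699 -0.367
outer loop
vertex -0.442 -1.029 -2.699
vertex -0.875 -0.691 -2.78
vertex -0.401 -0.072 -0.81
endloop
endfacet
facet normal -0.285 -0.554 -0.782
outer loop
vertex -0.875 -0.691 -2.78
vertex -0.979 -1.188 -2.39
vertex -1.387 -0.728 -2.567
endloop
endfacet
facet normal -0.175 0.951 -0.256
outer loop
vertex -0.875 -0.691 -2.78
vertex -1.387 -0.728 -2.567
vertex -0.401 -0.072 -0.81
endloop
endfacet
facet normal -0.286 -0.554 -0.782
outer loop
vertex -1.387 -0.728 -2.567
vertex -0.979 -1.188 -2.39
vertex -1.591 -1.111 -2.221
endloop
endfacet
facet normal -0.772 0.600 0.209
outer loop
vertex -1.387 -0.728 -2.567
vertex -1.591 -1.111 -2.221
vertex -0.401 -0.072 -0.81
endloop
endfacet
facet normal -0.286 -0.552 -0.783
outer loop
vertex -1.591 -1.111 -2.221
vertex -0.979 -1.188 -2.39
vertex -1.335 -1.553 -2.003
endloop
endfacet
facet normal -0.729 -0.087 0.679
outer loop
vertex -1.591 -1.111 -2.221
vertex -1.335 -1.553 -2.003
vertex -0.401 -0.072 -0.81
endloop
endfacet
facet normal -0.285 -0.553 -0.783
outer loop
vertex -1.335 -1.553 -2.003
vertex -0.979 -1.188 -2.39
vertex -0.81 -1.72 -2.076
endloop
endfacet
facet normal -0.078 -0.595 0.800
outer loop
vertex -1.335 -1.553 -2.003
vertex -0.81 -1.72 -2.076
vertex -0.401 -0.072 -0.81
endloop
endfacet
facet normal -0.288 -0.553 -0.782
outer loop
vertex -0.81 -1.72 -2.076
vertex -0.979 -1.188 -2.39
vertex -0.413 -1.487 -2.387
endloop
endfacet
facet normal 0.692 -0.540 0.479
outer loop
vertex -0.81 -1.72 -2.076
vertex -0.413 -1.487 -2.387
vertex -0.401 -0.072 -0.81
endloop
endfacet
facet normal -0.473 -0.591 -0.653
outer loop
vertex 3.775 1.337 -0.698
vertex 2.987 1.86 -0.601
vertex 3.627 2.084 -1.267
endloop
endfacet
facet normal 0.986 0.158 -0.049
outer loop
vertex 3.775 1.337 -0.698
vertex 3.627 2.084 -1.267
vertex 3.613 2.64 0.261
endloop
endfacet
facet normal -0.473 -0.591 -0.653
outer loop
vertex 3.627 2.084 -1.267
vertex 2.987 1.86 -0.601
vertex 2.839 2.606 -1.169
endloop
endfacet
facet normal 0.503 0.814 -0.291
outer loop
vertex 3.627 2.084 -1.267
vertex 2.839 2.606 -1.169
vertex 3.613 2.64 0.261
endloop
endfacet
facet normal -0.473 -0.591 -0.653
outer loop
vertex 2.839 2.606 -1.169
vertex 2.987 1.86 -0.601
vertex 2.2 2.382 -0.503
endloop
endfacet
facet normal -0.232 0.967 0.103
outer loop
vertex 2.839 2.606 -1.169
vertex 2.2 2.382 -0.503
vertex 3.613 2.64 0.261
endloop
endfacet
facet normal -0.474 -0.592 -0.652
outer loop
vertex 2.2 2.382 -0.503
vertex 2.987 1.86 -0.601
vertex 2.348 1.636 0.066
endloop
endfacet
facet normal -0.485 0.468 0.739
outer loop
vertex 2.2 2.382 -0.503
vertex 2.348 1.636 0.066
vertex 3.613 2.64 0.261
endloop
endfacet
facet normal -0.474 -0.591 -0.652
outer loop
vertex 2.348 1.636 0.066
vertex 2.987 1.86 -0.601
vertex 3.136 1.113 -0.032
endloop
endfacet
facet normal -0.002 -0.188 0.982
outer loop
vertex 2.348 1.636 0.066
vertex 3.136 1.113 -0.032
vertex 3.613 2.64 0.261
endloop
endfacet
facet normal -0.473 -0.592 -0.653
outer loop
vertex 3.136 1.113 -0.032
vertex 2.987 1.86 -0.601
vertex 3.775 1.337 -0.698
endloop
endfacet
facet normal 0.733 -0.342 0.588
outer loop
vertex 3.136 1.113 -0.032
vertex 3.775 1.337 -0.698
vertex 3.613 2.64 0.261
endloop
endfacet

endsolid


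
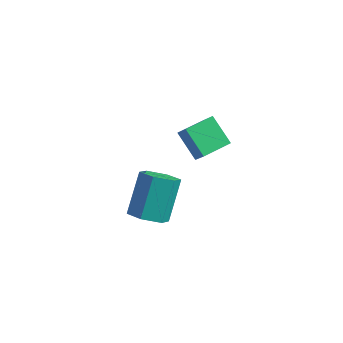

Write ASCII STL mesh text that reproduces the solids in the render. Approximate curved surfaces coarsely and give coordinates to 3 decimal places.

solid 
facet normal -0.724 0.296 0.623
outer loop
vertex 2.477 2.147 0.246
vertex 3.083 3.484 0.315
vertex 1.913 2.443 -0.55
endloop
endfacet
facet normal -0.412 -0.910 -0.047
outer loop
vertex 3.057 1.976 -1.535
vertex 2.477 2.147 0.246
vertex 1.913 2.443 -0.55
endloop
endfacet
facet normal -0.724 0.296 0.623
outer loop
vertex 1.913 2.443 -0.55
vertex 3.083 3.484 0.315
vertex 2.519 3.781 -0.481
endloop
endfacet
facet normal -0.553 0.291 -0.781
outer loop
vertex 2.519 3.781 -0.481
vertex 3.057 1.976 -1.535
vertex 1.913 2.443 -0.55
endloop
endfacet
facet normal 0.553 -0.291 0.781
outer loop
vertex 2.477 2.147 0.246
vertex 4.227 3.017 -0.67
vertex 3.083 3.484 0.315
endloop
endfacet
facet normal -0.413 -0.910 -0.047
outer loop
vertex 3.621 1.679 -0.739
vertex 2.477 2.147 0.246
vertex 3.057 1.976 -1.535
endloop
endfacet
facet normal 0.553 -0.291 0.781
outer loop
vertex 3.621 1.679 -0.739
vertex 4.227 3.017 -0.67
vertex 2.477 2.147 0.246
endloop
endfacet
facet normal 0.412 0.910 0.047
outer loop
vertex 3.083 3.484 0.315
vertex 4.227 3.017 -0.67
vertex 2.519 3.781 -0.481
endloop
endfacet
facet normal -0.553 0.291 -0.781
outer loop
vertex 3.663 3.313 -1.466
vertex 3.057 1.976 -1.535
vertex 2.519 3.781 -0.481
endloop
endfacet
facet normal 0.412 0.910 0.046
outer loop
vertex 2.519 3.781 -0.481
vertex 4.227 3.017 -0.67
vertex 3.663 3.313 -1.466
endloop
endfacet
facet normal 0.724 -0.296 -0.623
outer loop
vertex 3.663 3.313 -1.466
vertex 3.621 1.679 -0.739
vertex 3.057 1.976 -1.535
endloop
endfacet
facet normal 0.724 -0.296 -0.623
outer loop
vertex 4.227 3.017 -0.67
vertex 3.621 1.679 -0.739
vertex 3.663 3.313 -1.466
endloop
endfacet
facet normal 0.076 -0.641 -0.764
outer loop
vertex 4.075 -2.209 -1.543
vertex 3.321 -2.633 -1.262
vertex 3.261 -1.941 -1.849
endloop
endfacet
facet normal 0.440 0.709 -0.551
outer loop
vertex 4.075 -2.209 -1.543
vertex 3.261 -1.941 -1.849
vertex 3.914 -0.862 0.061
endloop
endfacet
facet normal 0.441 0.708 -0.551
outer loop
vertex 3.914 -0.862 0.061
vertex 3.261 -1.941 -1.849
vertex 3.1 -0.594 -0.246
endloop
endfacet
facet normal -0.077 0.641 0.763
outer loop
vertex 3.914 -0.862 0.061
vertex 3.1 -0.594 -0.246
vertex 3.159 -1.287 0.342
endloop
endfacet
facet normal 0.077 -0.641 -0.764
outer loop
vertex 3.261 -1.941 -1.849
vertex 3.321 -2.633 -1.262
vertex 2.507 -2.366 -1.568
endloop
endfacet
facet normal -0.555 0.609 -0.567
outer loop
vertex 3.261 -1.941 -1.849
vertex 2.507 -2.366 -1.568
vertex 3.1 -0.594 -0.246
endloop
endfacet
facet normal -0.554 0.609 -0.568
outer loop
vertex 3.1 -0.594 -0.246
vertex 2.507 -2.366 -1.568
vertex 2.345 -1.019 0.035
endloop
endfacet
facet normal -0.077 0.641 0.763
outer loop
vertex 3.1 -0.594 -0.246
vertex 2.345 -1.019 0.035
vertex 3.159 -1.287 0.342
endloop
endfacet
facet normal 0.077 -0.641 -0.764
outer loop
vertex 2.507 -2.366 -1.568
vertex 3.321 -2.633 -1.262
vertex 2.566 -3.058 -0.981
endloop
endfacet
facet normal -0.995 -0.099 -0.017
outer loop
vertex 2.507 -2.366 -1.568
vertex 2.566 -3.058 -0.981
vertex 2.345 -1.019 0.035
endloop
endfacet
facet normal -0.995 -0.100 -0.016
outer loop
vertex 2.345 -1.019 0.035
vertex 2.566 -3.058 -0.981
vertex 2.405 -1.711 0.623
endloop
endfacet
facet normal -0.077 0.642 0.763
outer loop
vertex 2.345 -1.019 0.035
vertex 2.405 -1.711 0.623
vertex 3.159 -1.287 0.342
endloop
endfacet
facet normal 0.077 -0.641 -0.763
outer loop
vertex 2.566 -3.058 -0.981
vertex 3.321 -2.633 -1.262
vertex 3.38 -3.326 -0.674
endloop
endfacet
facet normal -0.441 -0.709 0.551
outer loop
vertex 2.566 -3.058 -0.981
vertex 3.38 -3.326 -0.674
vertex 2.405 -1.711 0.623
endloop
endfacet
facet normal -0.441 -0.709 0.551
outer loop
vertex 2.405 -1.711 0.623
vertex 3.38 -3.326 -0.674
vertex 3.219 -1.979 0.929
endloop
endfacet
facet normal -0.076 0.641 0.764
outer loop
vertex 2.405 -1.711 0.623
vertex 3.219 -1.979 0.929
vertex 3.159 -1.287 0.342
endloop
endfacet
facet normal 0.077 -0.641 -0.763
outer loop
vertex 3.38 -3.326 -0.674
vertex 3.321 -2.633 -1.262
vertex 4.135 -2.901 -0.955
endloop
endfacet
facet normal 0.554 -0.609 0.567
outer loop
vertex 3.38 -3.326 -0.674
vertex 4.135 -2.901 -0.955
vertex 3.219 -1.979 0.929
endloop
endfacet
facet normal 0.555 -0.609 0.567
outer loop
vertex 3.219 -1.979 0.929
vertex 4.135 -2.901 -0.955
vertex 3.973 -1.554 0.648
endloop
endfacet
facet normal -0.077 0.641 0.764
outer loop
vertex 3.219 -1.979 0.929
vertex 3.973 -1.554 0.648
vertex 3.159 -1.287 0.342
endloop
endfacet
facet normal 0.077 -0.642 -0.763
outer loop
vertex 4.135 -2.901 -0.955
vertex 3.321 -2.633 -1.262
vertex 4.075 -2.209 -1.543
endloop
endfacet
facet normal 0.995 0.100 0.016
outer loop
vertex 4.135 -2.901 -0.955
vertex 4.075 -2.209 -1.543
vertex 3.973 -1.554 0.648
endloop
endfacet
facet normal 0.995 0.099 0.017
outer loop
vertex 3.973 -1.554 0.648
vertex 4.075 -2.209 -1.543
vertex 3.914 -0.862 0.061
endloop
endfacet
facet normal -0.077 0.641 0.764
outer loop
vertex 3.973 -1.554 0.648
vertex 3.914 -0.862 0.061
vertex 3.159 -1.287 0.342
endloop
endfacet

endsolid


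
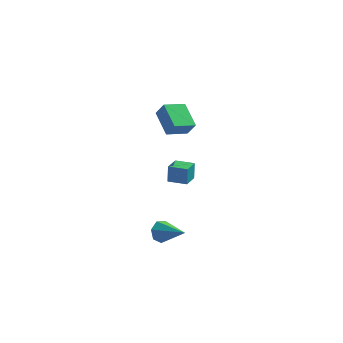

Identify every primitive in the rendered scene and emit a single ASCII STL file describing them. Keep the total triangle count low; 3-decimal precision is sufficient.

solid 
facet normal -0.996 0.082 -0.025
outer loop
vertex 0.714 3.036 -1.206
vertex 0.814 4.201 -1.365
vertex 0.73 2.877 -2.365
endloop
endfacet
facet normal -0.084 -0.987 0.134
outer loop
vertex 1.926 2.779 -2.335
vertex 0.714 3.036 -1.206
vertex 0.73 2.877 -2.365
endloop
endfacet
facet normal -0.996 0.082 -0.025
outer loop
vertex 0.73 2.877 -2.365
vertex 0.814 4.201 -1.365
vertex 0.83 4.042 -2.524
endloop
endfacet
facet normal 0.014 -0.136 -0.991
outer loop
vertex 0.83 4.042 -2.524
vertex 1.926 2.779 -2.335
vertex 0.73 2.877 -2.365
endloop
endfacet
facet normal -0.014 0.136 0.991
outer loop
vertex 0.714 3.036 -1.206
vertex 2.01 4.103 -1.335
vertex 0.814 4.201 -1.365
endloop
endfacet
facet normal -0.084 -0.987 0.134
outer loop
vertex 1.91 2.938 -1.176
vertex 0.714 3.036 -1.206
vertex 1.926 2.779 -2.335
endloop
endfacet
facet normal -0.014 0.136 0.991
outer loop
vertex 1.91 2.938 -1.176
vertex 2.01 4.103 -1.335
vertex 0.714 3.036 -1.206
endloop
endfacet
facet normal 0.084 0.987 -0.134
outer loop
vertex 0.814 4.201 -1.365
vertex 2.01 4.103 -1.335
vertex 0.83 4.042 -2.524
endloop
endfacet
facet normal 0.014 -0.136 -0.991
outer loop
vertex 2.026 3.944 -2.494
vertex 1.926 2.779 -2.335
vertex 0.83 4.042 -2.524
endloop
endfacet
facet normal 0.084 0.987 -0.134
outer loop
vertex 0.83 4.042 -2.524
vertex 2.01 4.103 -1.335
vertex 2.026 3.944 -2.494
endloop
endfacet
facet normal 0.996 -0.082 0.025
outer loop
vertex 2.026 3.944 -2.494
vertex 1.91 2.938 -1.176
vertex 1.926 2.779 -2.335
endloop
endfacet
facet normal 0.996 -0.082 0.025
outer loop
vertex 2.01 4.103 -1.335
vertex 1.91 2.938 -1.176
vertex 2.026 3.944 -2.494
endloop
endfacet
facet normal -0.839 0.402 -0.366
outer loop
vertex 1.874 -0.749 -4.666
vertex 1.478 -0.996 -4.029
vertex 1.855 -0.31 -4.14
endloop
endfacet
facet normal 0.802 0.473 -0.366
outer loop
vertex 1.874 -0.749 -4.666
vertex 1.855 -0.31 -4.14
vertex 3.082 -1.764 -3.331
endloop
endfacet
facet normal -0.839 0.402 -0.366
outer loop
vertex 1.855 -0.31 -4.14
vertex 1.478 -0.996 -4.029
vertex 1.552 -0.388 -3.53
endloop
endfacet
facet normal 0.589 0.711 0.384
outer loop
vertex 1.855 -0.31 -4.14
vertex 1.552 -0.388 -3.53
vertex 3.082 -1.764 -3.331
endloop
endfacet
facet normal -0.840 0.402 -0.365
outer loop
vertex 1.552 -0.388 -3.53
vertex 1.478 -0.996 -4.029
vertex 1.194 -0.923 -3.295
endloop
endfacet
facet normal 0.155 0.308 0.939
outer loop
vertex 1.552 -0.388 -3.53
vertex 1.194 -0.923 -3.295
vertex 3.082 -1.764 -3.331
endloop
endfacet
facet normal -0.840 0.402 -0.365
outer loop
vertex 1.194 -0.923 -3.295
vertex 1.478 -0.996 -4.029
vertex 1.05 -1.513 -3.614
endloop
endfacet
facet normal -0.177 -0.434 0.883
outer loop
vertex 1.194 -0.923 -3.295
vertex 1.05 -1.513 -3.614
vertex 3.082 -1.764 -3.331
endloop
endfacet
facet normal -0.840 0.402 -0.365
outer loop
vertex 1.05 -1.513 -3.614
vertex 1.478 -0.996 -4.029
vertex 1.228 -1.713 -4.244
endloop
endfacet
facet normal -0.154 -0.953 0.259
outer loop
vertex 1.05 -1.513 -3.614
vertex 1.228 -1.713 -4.244
vertex 3.082 -1.764 -3.331
endloop
endfacet
facet normal -0.839 0.402 -0.365
outer loop
vertex 1.228 -1.713 -4.244
vertex 1.478 -0.996 -4.029
vertex 1.595 -1.373 -4.713
endloop
endfacet
facet normal 0.205 -0.862 -0.464
outer loop
vertex 1.228 -1.713 -4.244
vertex 1.595 -1.373 -4.713
vertex 3.082 -1.764 -3.331
endloop
endfacet
facet normal -0.839 0.403 -0.366
outer loop
vertex 1.595 -1.373 -4.713
vertex 1.478 -0.996 -4.029
vertex 1.874 -0.749 -4.666
endloop
endfacet
facet normal 0.631 -0.226 -0.742
outer loop
vertex 1.595 -1.373 -4.713
vertex 1.874 -0.749 -4.666
vertex 3.082 -1.764 -3.331
endloop
endfacet
facet normal -0.538 0.678 0.501
outer loop
vertex 0.889 1.609 4.765
vertex 1.839 2.61 4.432
vertex 0.351 1.829 3.89
endloop
endfacet
facet normal -0.669 -0.705 0.234
outer loop
vertex 1.321 0.61 2.988
vertex 0.889 1.609 4.765
vertex 0.351 1.829 3.89
endloop
endfacet
facet normal -0.538 0.677 0.502
outer loop
vertex 0.351 1.829 3.89
vertex 1.839 2.61 4.432
vertex 1.301 2.83 3.558
endloop
endfacet
facet normal -0.512 0.209 -0.833
outer loop
vertex 1.301 2.83 3.558
vertex 1.321 0.61 2.988
vertex 0.351 1.829 3.89
endloop
endfacet
facet normal 0.512 -0.209 0.833
outer loop
vertex 0.889 1.609 4.765
vertex 2.809 1.391 3.53
vertex 1.839 2.61 4.432
endloop
endfacet
facet normal -0.669 -0.706 0.234
outer loop
vertex 1.859 0.39 3.862
vertex 0.889 1.609 4.765
vertex 1.321 0.61 2.988
endloop
endfacet
facet normal 0.512 -0.210 0.833
outer loop
vertex 1.859 0.39 3.862
vertex 2.809 1.391 3.53
vertex 0.889 1.609 4.765
endloop
endfacet
facet normal 0.669 0.706 -0.234
outer loop
vertex 1.839 2.61 4.432
vertex 2.809 1.391 3.53
vertex 1.301 2.83 3.558
endloop
endfacet
facet normal -0.512 0.209 -0.833
outer loop
vertex 2.271 1.611 2.655
vertex 1.321 0.61 2.988
vertex 1.301 2.83 3.558
endloop
endfacet
facet normal 0.669 0.706 -0.234
outer loop
vertex 1.301 2.83 3.558
vertex 2.809 1.391 3.53
vertex 2.271 1.611 2.655
endloop
endfacet
facet normal 0.538 -0.677 -0.502
outer loop
vertex 2.271 1.611 2.655
vertex 1.859 0.39 3.862
vertex 1.321 0.61 2.988
endloop
endfacet
facet normal 0.538 -0.677 -0.501
outer loop
vertex 2.809 1.391 3.53
vertex 1.859 0.39 3.862
vertex 2.271 1.611 2.655
endloop
endfacet

endsolid


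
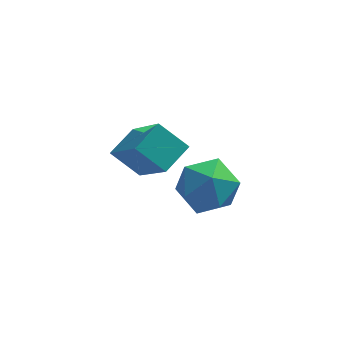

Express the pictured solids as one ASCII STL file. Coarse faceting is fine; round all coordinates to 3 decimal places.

solid 
facet normal -0.796 0.579 0.177
outer loop
vertex 3.081 3.863 -0.959
vertex 2.574 3.248 -1.228
vertex 2.787 3.293 -0.416
endloop
endfacet
facet normal -0.264 0.733 0.627
outer loop
vertex 3.081 3.863 -0.959
vertex 2.787 3.293 -0.416
vertex 3.589 3.542 -0.37
endloop
endfacet
facet normal 0.305 0.922 0.239
outer loop
vertex 3.081 3.863 -0.959
vertex 3.589 3.542 -0.37
vertex 3.872 3.652 -1.154
endloop
endfacet
facet normal 0.125 0.885 -0.449
outer loop
vertex 3.081 3.863 -0.959
vertex 3.872 3.652 -1.154
vertex 3.245 3.471 -1.685
endloop
endfacet
facet normal -0.556 0.672 -0.489
outer loop
vertex 3.081 3.863 -0.959
vertex 3.245 3.471 -1.685
vertex 2.574 3.248 -1.228
endloop
endfacet
facet normal -0.100 0.139 0.985
outer loop
vertex 3.589 3.542 -0.37
vertex 2.787 3.293 -0.416
vertex 3.395 2.729 -0.275
endloop
endfacet
facet normal -0.960 -0.111 0.258
outer loop
vertex 2.787 3.293 -0.416
vertex 2.574 3.248 -1.228
vertex 2.768 2.548 -0.806
endloop
endfacet
facet normal -0.572 0.041 -0.819
outer loop
vertex 2.574 3.248 -1.228
vertex 3.245 3.471 -1.685
vertex 3.051 2.658 -1.59
endloop
endfacet
facet normal 0.530 0.383 -0.757
outer loop
vertex 3.245 3.471 -1.685
vertex 3.872 3.652 -1.154
vertex 3.853 2.907 -1.544
endloop
endfacet
facet normal 0.821 0.444 0.359
outer loop
vertex 3.872 3.652 -1.154
vertex 3.589 3.542 -0.37
vertex 4.066 2.952 -0.732
endloop
endfacet
facet normal -0.125 -0.885 0.449
outer loop
vertex 3.559 2.337 -1.001
vertex 3.395 2.729 -0.275
vertex 2.768 2.548 -0.806
endloop
endfacet
facet normal -0.305 -0.922 -0.239
outer loop
vertex 3.559 2.337 -1.001
vertex 2.768 2.548 -0.806
vertex 3.051 2.658 -1.59
endloop
endfacet
facet normal 0.264 -0.733 -0.627
outer loop
vertex 3.559 2.337 -1.001
vertex 3.051 2.658 -1.59
vertex 3.853 2.907 -1.544
endloop
endfacet
facet normal 0.796 -0.579 -0.177
outer loop
vertex 3.559 2.337 -1.001
vertex 3.853 2.907 -1.544
vertex 4.066 2.952 -0.732
endloop
endfacet
facet normal 0.556 -0.672 0.489
outer loop
vertex 3.559 2.337 -1.001
vertex 4.066 2.952 -0.732
vertex 3.395 2.729 -0.275
endloop
endfacet
facet normal -0.530 -0.383 0.757
outer loop
vertex 2.768 2.548 -0.806
vertex 3.395 2.729 -0.275
vertex 2.787 3.293 -0.416
endloop
endfacet
facet normal -0.821 -0.444 -0.359
outer loop
vertex 3.051 2.658 -1.59
vertex 2.768 2.548 -0.806
vertex 2.574 3.248 -1.228
endloop
endfacet
facet normal 0.100 -0.139 -0.985
outer loop
vertex 3.853 2.907 -1.544
vertex 3.051 2.658 -1.59
vertex 3.245 3.471 -1.685
endloop
endfacet
facet normal 0.960 0.111 -0.258
outer loop
vertex 4.066 2.952 -0.732
vertex 3.853 2.907 -1.544
vertex 3.872 3.652 -1.154
endloop
endfacet
facet normal 0.572 -0.041 0.819
outer loop
vertex 3.395 2.729 -0.275
vertex 4.066 2.952 -0.732
vertex 3.589 3.542 -0.37
endloop
endfacet
facet normal -0.726 0.353 0.591
outer loop
vertex 1.642 1.841 1.818
vertex 2.176 2.427 2.124
vertex 1.076 3.119 0.359
endloop
endfacet
facet normal -0.629 -0.689 -0.360
outer loop
vertex 1.744 2.793 -0.184
vertex 1.642 1.841 1.818
vertex 1.076 3.119 0.359
endloop
endfacet
facet normal -0.725 0.354 0.591
outer loop
vertex 1.076 3.119 0.359
vertex 2.176 2.427 2.124
vertex 1.611 3.704 0.665
endloop
endfacet
facet normal -0.279 0.633 -0.723
outer loop
vertex 1.611 3.704 0.665
vertex 1.744 2.793 -0.184
vertex 1.076 3.119 0.359
endloop
endfacet
facet normal 0.279 -0.632 0.723
outer loop
vertex 1.642 1.841 1.818
vertex 2.844 2.101 1.581
vertex 2.176 2.427 2.124
endloop
endfacet
facet normal -0.629 -0.689 -0.360
outer loop
vertex 2.309 1.516 1.275
vertex 1.642 1.841 1.818
vertex 1.744 2.793 -0.184
endloop
endfacet
facet normal 0.279 -0.633 0.722
outer loop
vertex 2.309 1.516 1.275
vertex 2.844 2.101 1.581
vertex 1.642 1.841 1.818
endloop
endfacet
facet normal 0.629 0.689 0.360
outer loop
vertex 2.176 2.427 2.124
vertex 2.844 2.101 1.581
vertex 1.611 3.704 0.665
endloop
endfacet
facet normal -0.280 0.632 -0.722
outer loop
vertex 2.278 3.379 0.122
vertex 1.744 2.793 -0.184
vertex 1.611 3.704 0.665
endloop
endfacet
facet normal 0.629 0.689 0.360
outer loop
vertex 1.611 3.704 0.665
vertex 2.844 2.101 1.581
vertex 2.278 3.379 0.122
endloop
endfacet
facet normal 0.726 -0.353 -0.590
outer loop
vertex 2.278 3.379 0.122
vertex 2.309 1.516 1.275
vertex 1.744 2.793 -0.184
endloop
endfacet
facet normal 0.725 -0.354 -0.591
outer loop
vertex 2.844 2.101 1.581
vertex 2.309 1.516 1.275
vertex 2.278 3.379 0.122
endloop
endfacet

endsolid


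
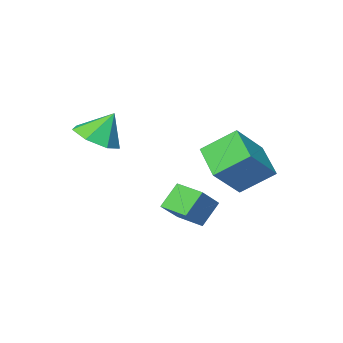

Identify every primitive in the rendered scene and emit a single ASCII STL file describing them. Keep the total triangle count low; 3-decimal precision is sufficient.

solid 
facet normal -0.738 -0.110 -0.666
outer loop
vertex -2.617 -0.594 2.044
vertex -2.104 0.946 1.221
vertex -1.52 -1.527 0.981
endloop
endfacet
facet normal -0.282 -0.846 0.452
outer loop
vertex -0.036 -1.306 2.319
vertex -2.617 -0.594 2.044
vertex -1.52 -1.527 0.981
endloop
endfacet
facet normal -0.738 -0.110 -0.666
outer loop
vertex -1.52 -1.527 0.981
vertex -2.104 0.946 1.221
vertex -1.007 0.013 0.158
endloop
endfacet
facet normal 0.613 -0.521 -0.594
outer loop
vertex -1.007 0.013 0.158
vertex -0.036 -1.306 2.319
vertex -1.52 -1.527 0.981
endloop
endfacet
facet normal -0.613 0.521 0.594
outer loop
vertex -2.617 -0.594 2.044
vertex -0.62 1.167 2.559
vertex -2.104 0.946 1.221
endloop
endfacet
facet normal -0.282 -0.846 0.452
outer loop
vertex -1.133 -0.373 3.382
vertex -2.617 -0.594 2.044
vertex -0.036 -1.306 2.319
endloop
endfacet
facet normal -0.613 0.521 0.594
outer loop
vertex -1.133 -0.373 3.382
vertex -0.62 1.167 2.559
vertex -2.617 -0.594 2.044
endloop
endfacet
facet normal 0.282 0.846 -0.452
outer loop
vertex -2.104 0.946 1.221
vertex -0.62 1.167 2.559
vertex -1.007 0.013 0.158
endloop
endfacet
facet normal 0.613 -0.521 -0.594
outer loop
vertex 0.477 0.234 1.496
vertex -0.036 -1.306 2.319
vertex -1.007 0.013 0.158
endloop
endfacet
facet normal 0.282 0.846 -0.452
outer loop
vertex -1.007 0.013 0.158
vertex -0.62 1.167 2.559
vertex 0.477 0.234 1.496
endloop
endfacet
facet normal 0.738 0.110 0.666
outer loop
vertex 0.477 0.234 1.496
vertex -1.133 -0.373 3.382
vertex -0.036 -1.306 2.319
endloop
endfacet
facet normal 0.738 0.110 0.666
outer loop
vertex -0.62 1.167 2.559
vertex -1.133 -0.373 3.382
vertex 0.477 0.234 1.496
endloop
endfacet
facet normal -0.648 -0.064 0.759
outer loop
vertex 0.99 -1.411 0.654
vertex 0.699 -0.142 0.513
vertex -0.088 -1.764 -0.297
endloop
endfacet
facet normal 0.222 -0.969 0.108
outer loop
vertex 0.781 -1.678 -1.313
vertex 0.99 -1.411 0.654
vertex -0.088 -1.764 -0.297
endloop
endfacet
facet normal -0.648 -0.064 0.759
outer loop
vertex -0.088 -1.764 -0.297
vertex 0.699 -0.142 0.513
vertex -0.379 -0.495 -0.438
endloop
endfacet
facet normal -0.728 -0.238 -0.643
outer loop
vertex -0.379 -0.495 -0.438
vertex 0.781 -1.678 -1.313
vertex -0.088 -1.764 -0.297
endloop
endfacet
facet normal 0.728 0.238 0.643
outer loop
vertex 0.99 -1.411 0.654
vertex 1.568 -0.056 -0.503
vertex 0.699 -0.142 0.513
endloop
endfacet
facet normal 0.222 -0.969 0.108
outer loop
vertex 1.859 -1.325 -0.362
vertex 0.99 -1.411 0.654
vertex 0.781 -1.678 -1.313
endloop
endfacet
facet normal 0.728 0.238 0.643
outer loop
vertex 1.859 -1.325 -0.362
vertex 1.568 -0.056 -0.503
vertex 0.99 -1.411 0.654
endloop
endfacet
facet normal -0.222 0.969 -0.108
outer loop
vertex 0.699 -0.142 0.513
vertex 1.568 -0.056 -0.503
vertex -0.379 -0.495 -0.438
endloop
endfacet
facet normal -0.728 -0.238 -0.643
outer loop
vertex 0.49 -0.409 -1.454
vertex 0.781 -1.678 -1.313
vertex -0.379 -0.495 -0.438
endloop
endfacet
facet normal -0.222 0.969 -0.108
outer loop
vertex -0.379 -0.495 -0.438
vertex 1.568 -0.056 -0.503
vertex 0.49 -0.409 -1.454
endloop
endfacet
facet normal 0.648 0.064 -0.759
outer loop
vertex 0.49 -0.409 -1.454
vertex 1.859 -1.325 -0.362
vertex 0.781 -1.678 -1.313
endloop
endfacet
facet normal 0.648 0.064 -0.759
outer loop
vertex 1.568 -0.056 -0.503
vertex 1.859 -1.325 -0.362
vertex 0.49 -0.409 -1.454
endloop
endfacet
facet normal 0.431 -0.254 -0.866
outer loop
vertex 3.993 -4.273 3.375
vertex 3.081 -3.979 2.835
vertex 3.956 -3.363 3.09
endloop
endfacet
facet normal 0.512 0.276 0.814
outer loop
vertex 3.993 -4.273 3.375
vertex 3.956 -3.363 3.09
vertex 2.439 -3.601 4.125
endloop
endfacet
facet normal 0.431 -0.253 -0.866
outer loop
vertex 3.956 -3.363 3.09
vertex 3.081 -3.979 2.835
vertex 3.26 -2.916 2.613
endloop
endfacet
facet normal 0.204 0.845 0.494
outer loop
vertex 3.956 -3.363 3.09
vertex 3.26 -2.916 2.613
vertex 2.439 -3.601 4.125
endloop
endfacet
facet normal 0.431 -0.253 -0.866
outer loop
vertex 3.26 -2.916 2.613
vertex 3.081 -3.979 2.835
vertex 2.429 -3.27 2.303
endloop
endfacet
facet normal -0.438 0.884 0.163
outer loop
vertex 3.26 -2.916 2.613
vertex 2.429 -3.27 2.303
vertex 2.439 -3.601 4.125
endloop
endfacet
facet normal 0.431 -0.254 -0.866
outer loop
vertex 2.429 -3.27 2.303
vertex 3.081 -3.979 2.835
vertex 2.089 -4.157 2.394
endloop
endfacet
facet normal -0.929 0.363 0.071
outer loop
vertex 2.429 -3.27 2.303
vertex 2.089 -4.157 2.394
vertex 2.439 -3.601 4.125
endloop
endfacet
facet normal 0.431 -0.253 -0.866
outer loop
vertex 2.089 -4.157 2.394
vertex 3.081 -3.979 2.835
vertex 2.496 -4.91 2.816
endloop
endfacet
facet normal -0.901 -0.326 0.287
outer loop
vertex 2.089 -4.157 2.394
vertex 2.496 -4.91 2.816
vertex 2.439 -3.601 4.125
endloop
endfacet
facet normal 0.431 -0.253 -0.866
outer loop
vertex 2.496 -4.91 2.816
vertex 3.081 -3.979 2.835
vertex 3.344 -4.962 3.253
endloop
endfacet
facet normal -0.374 -0.664 0.647
outer loop
vertex 2.496 -4.91 2.816
vertex 3.344 -4.962 3.253
vertex 2.439 -3.601 4.125
endloop
endfacet
facet normal 0.431 -0.253 -0.866
outer loop
vertex 3.344 -4.962 3.253
vertex 3.081 -3.979 2.835
vertex 3.993 -4.273 3.375
endloop
endfacet
facet normal 0.255 -0.396 0.882
outer loop
vertex 3.344 -4.962 3.253
vertex 3.993 -4.273 3.375
vertex 2.439 -3.601 4.125
endloop
endfacet

endsolid


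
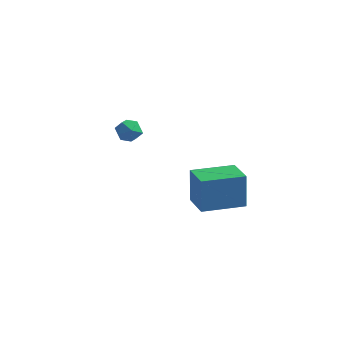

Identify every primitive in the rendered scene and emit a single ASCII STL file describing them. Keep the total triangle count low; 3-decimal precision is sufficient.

solid 
facet normal -0.636 0.751 -0.176
outer loop
vertex 0.151 -2.795 -2.044
vertex 1.687 -1.517 -2.144
vertex 0.278 -3.079 -3.715
endloop
endfacet
facet normal -0.768 -0.639 0.050
outer loop
vertex 1.213 -4.183 -3.456
vertex 0.151 -2.795 -2.044
vertex 0.278 -3.079 -3.715
endloop
endfacet
facet normal -0.636 0.751 -0.176
outer loop
vertex 0.278 -3.079 -3.715
vertex 1.687 -1.517 -2.144
vertex 1.814 -1.801 -3.815
endloop
endfacet
facet normal 0.075 -0.167 -0.983
outer loop
vertex 1.814 -1.801 -3.815
vertex 1.213 -4.183 -3.456
vertex 0.278 -3.079 -3.715
endloop
endfacet
facet normal -0.075 0.167 0.983
outer loop
vertex 0.151 -2.795 -2.044
vertex 2.622 -2.621 -1.885
vertex 1.687 -1.517 -2.144
endloop
endfacet
facet normal -0.768 -0.639 0.050
outer loop
vertex 1.086 -3.899 -1.785
vertex 0.151 -2.795 -2.044
vertex 1.213 -4.183 -3.456
endloop
endfacet
facet normal -0.075 0.167 0.983
outer loop
vertex 1.086 -3.899 -1.785
vertex 2.622 -2.621 -1.885
vertex 0.151 -2.795 -2.044
endloop
endfacet
facet normal 0.768 0.639 -0.050
outer loop
vertex 1.687 -1.517 -2.144
vertex 2.622 -2.621 -1.885
vertex 1.814 -1.801 -3.815
endloop
endfacet
facet normal 0.075 -0.167 -0.983
outer loop
vertex 2.749 -2.905 -3.556
vertex 1.213 -4.183 -3.456
vertex 1.814 -1.801 -3.815
endloop
endfacet
facet normal 0.768 0.639 -0.050
outer loop
vertex 1.814 -1.801 -3.815
vertex 2.622 -2.621 -1.885
vertex 2.749 -2.905 -3.556
endloop
endfacet
facet normal 0.636 -0.751 0.176
outer loop
vertex 2.749 -2.905 -3.556
vertex 1.086 -3.899 -1.785
vertex 1.213 -4.183 -3.456
endloop
endfacet
facet normal 0.636 -0.751 0.176
outer loop
vertex 2.622 -2.621 -1.885
vertex 1.086 -3.899 -1.785
vertex 2.749 -2.905 -3.556
endloop
endfacet
facet normal -0.778 0.161 0.608
outer loop
vertex -4.122 0.343 -1.871
vertex -4.468 -0.175 -2.177
vertex -4.065 -0.304 -1.627
endloop
endfacet
facet normal -0.165 0.335 0.928
outer loop
vertex -4.122 0.343 -1.871
vertex -4.065 -0.304 -1.627
vertex -3.503 0.1 -1.673
endloop
endfacet
facet normal 0.158 0.834 0.529
outer loop
vertex -4.122 0.343 -1.871
vertex -3.503 0.1 -1.673
vertex -3.557 0.478 -2.252
endloop
endfacet
facet normal -0.255 0.966 -0.036
outer loop
vertex -4.122 0.343 -1.871
vertex -3.557 0.478 -2.252
vertex -4.154 0.309 -2.564
endloop
endfacet
facet normal -0.835 0.551 0.012
outer loop
vertex -4.122 0.343 -1.871
vertex -4.154 0.309 -2.564
vertex -4.468 -0.175 -2.177
endloop
endfacet
facet normal 0.251 -0.242 0.937
outer loop
vertex -3.503 0.1 -1.673
vertex -4.065 -0.304 -1.627
vertex -3.466 -0.569 -1.856
endloop
endfacet
facet normal -0.740 -0.526 0.419
outer loop
vertex -4.065 -0.304 -1.627
vertex -4.468 -0.175 -2.177
vertex -4.063 -0.738 -2.168
endloop
endfacet
facet normal -0.832 0.103 -0.546
outer loop
vertex -4.468 -0.175 -2.177
vertex -4.154 0.309 -2.564
vertex -4.117 -0.36 -2.747
endloop
endfacet
facet normal 0.105 0.776 -0.622
outer loop
vertex -4.154 0.309 -2.564
vertex -3.557 0.478 -2.252
vertex -3.555 0.044 -2.793
endloop
endfacet
facet normal 0.774 0.561 0.294
outer loop
vertex -3.557 0.478 -2.252
vertex -3.503 0.1 -1.673
vertex -3.152 -0.085 -2.243
endloop
endfacet
facet normal 0.255 -0.966 0.036
outer loop
vertex -3.498 -0.603 -2.549
vertex -3.466 -0.569 -1.856
vertex -4.063 -0.738 -2.168
endloop
endfacet
facet normal -0.158 -0.834 -0.529
outer loop
vertex -3.498 -0.603 -2.549
vertex -4.063 -0.738 -2.168
vertex -4.117 -0.36 -2.747
endloop
endfacet
facet normal 0.165 -0.335 -0.928
outer loop
vertex -3.498 -0.603 -2.549
vertex -4.117 -0.36 -2.747
vertex -3.555 0.044 -2.793
endloop
endfacet
facet normal 0.778 -0.161 -0.608
outer loop
vertex -3.498 -0.603 -2.549
vertex -3.555 0.044 -2.793
vertex -3.152 -0.085 -2.243
endloop
endfacet
facet normal 0.835 -0.551 -0.012
outer loop
vertex -3.498 -0.603 -2.549
vertex -3.152 -0.085 -2.243
vertex -3.466 -0.569 -1.856
endloop
endfacet
facet normal -0.105 -0.776 0.622
outer loop
vertex -4.063 -0.738 -2.168
vertex -3.466 -0.569 -1.856
vertex -4.065 -0.304 -1.627
endloop
endfacet
facet normal -0.774 -0.561 -0.294
outer loop
vertex -4.117 -0.36 -2.747
vertex -4.063 -0.738 -2.168
vertex -4.468 -0.175 -2.177
endloop
endfacet
facet normal -0.251 0.242 -0.937
outer loop
vertex -3.555 0.044 -2.793
vertex -4.117 -0.36 -2.747
vertex -4.154 0.309 -2.564
endloop
endfacet
facet normal 0.740 0.526 -0.419
outer loop
vertex -3.152 -0.085 -2.243
vertex -3.555 0.044 -2.793
vertex -3.557 0.478 -2.252
endloop
endfacet
facet normal 0.832 -0.103 0.546
outer loop
vertex -3.466 -0.569 -1.856
vertex -3.152 -0.085 -2.243
vertex -3.503 0.1 -1.673
endloop
endfacet

endsolid
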